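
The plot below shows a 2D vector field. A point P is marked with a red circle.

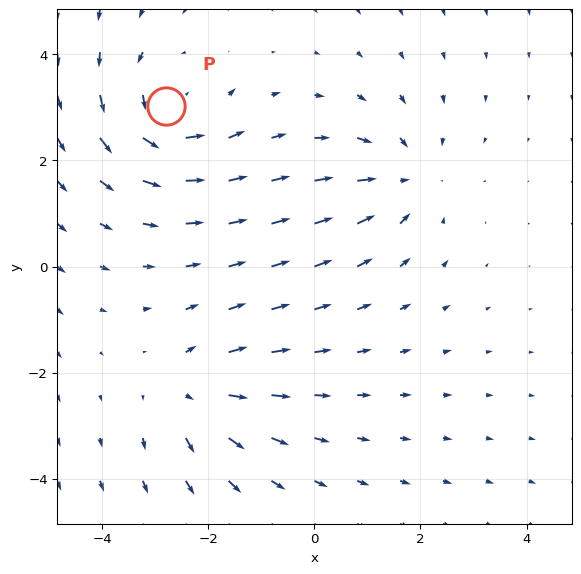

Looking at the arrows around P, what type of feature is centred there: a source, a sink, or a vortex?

vortex

At P (-2.8, 3.0) the arrows circulate counterclockwise. Divergence ≈0, curl about +4 — near-zero divergence with nonzero curl is a vortex.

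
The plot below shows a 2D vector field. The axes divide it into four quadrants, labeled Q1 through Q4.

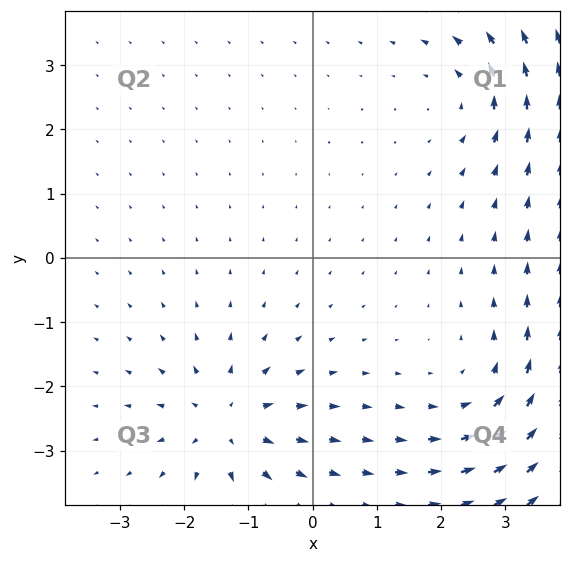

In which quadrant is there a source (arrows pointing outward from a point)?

Q3

The source sits at approximately (-1.3, -2.6), which lies in quadrant Q3. The divergence there is about +5, positive as expected for a source.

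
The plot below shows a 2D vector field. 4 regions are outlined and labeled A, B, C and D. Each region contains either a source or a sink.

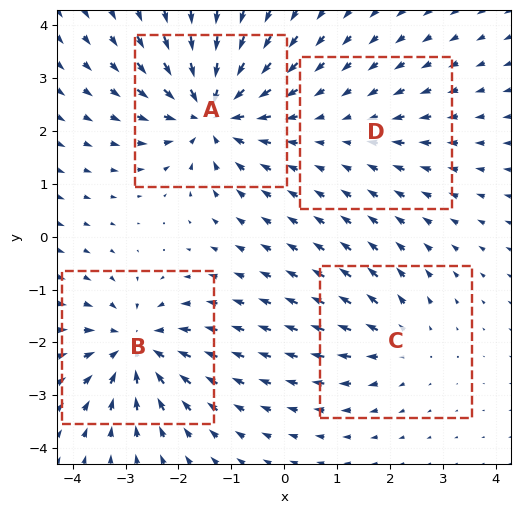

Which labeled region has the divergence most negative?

A

Divergence at each region's feature centre — A: about -7, B: about -6, C: about +3, D: about -2. Region A is most negative.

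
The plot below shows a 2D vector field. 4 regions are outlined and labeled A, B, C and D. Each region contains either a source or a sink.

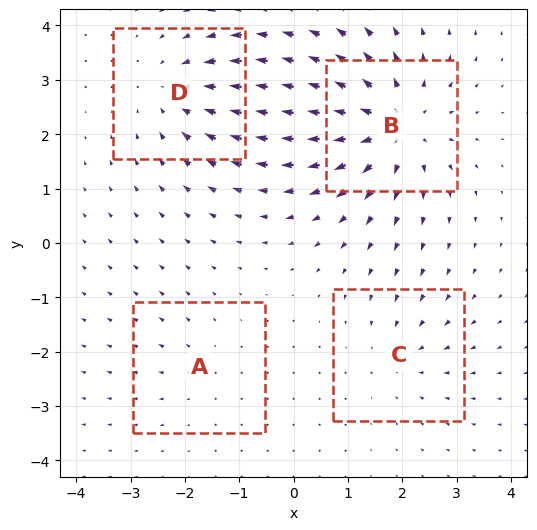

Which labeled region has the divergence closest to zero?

A

Divergence at each region's feature centre — A: about +2, B: about +7, C: about -3, D: about -4. Region A is closest to zero.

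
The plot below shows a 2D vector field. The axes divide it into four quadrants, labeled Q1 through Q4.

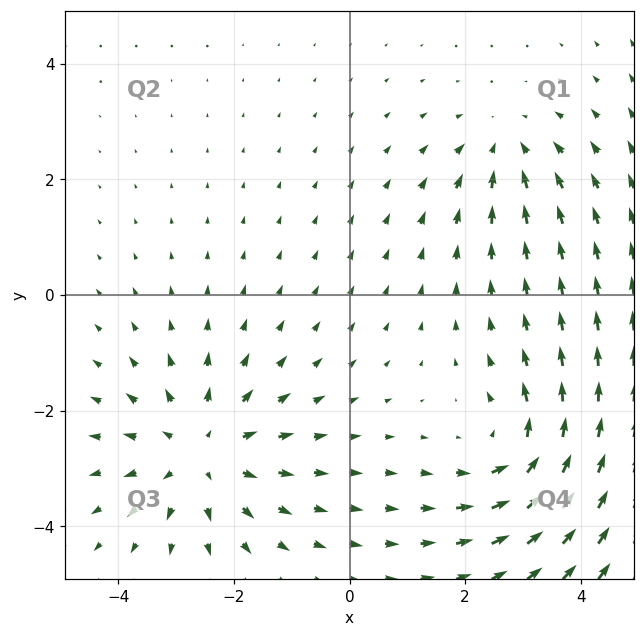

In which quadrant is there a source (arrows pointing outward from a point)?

The source sits at approximately (-2.6, -2.7), which lies in quadrant Q3. The divergence there is about +4, positive as expected for a source.

Q3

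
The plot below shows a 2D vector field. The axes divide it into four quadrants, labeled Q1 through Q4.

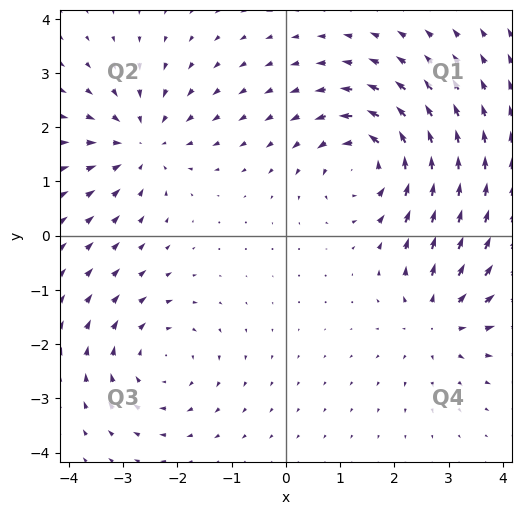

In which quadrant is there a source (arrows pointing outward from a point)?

The source sits at approximately (2.8, -1.5), which lies in quadrant Q4. The divergence there is about +4, positive as expected for a source.

Q4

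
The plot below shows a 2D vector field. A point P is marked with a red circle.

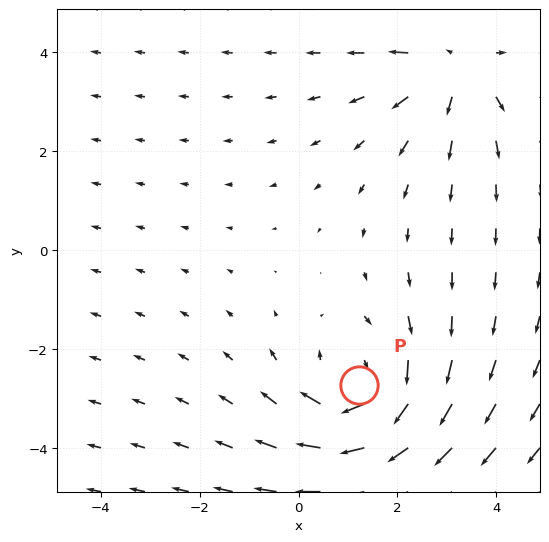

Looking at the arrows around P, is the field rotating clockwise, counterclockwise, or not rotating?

Near P at (1.2, -2.7) the arrows circulate clockwise. The curl (z-component) there is about -3; negative curl means clockwise rotation.

clockwise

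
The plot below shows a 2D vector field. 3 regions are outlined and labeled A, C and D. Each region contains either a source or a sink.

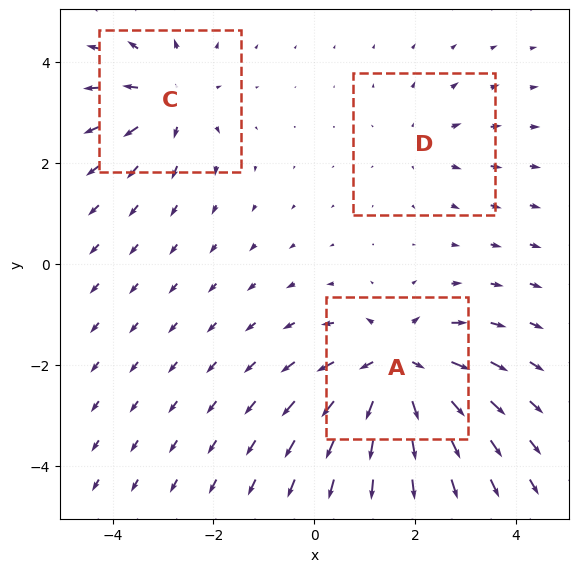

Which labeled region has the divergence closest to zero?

D

Divergence at each region's feature centre — A: about +6, C: about +4, D: about +2. Region D is closest to zero.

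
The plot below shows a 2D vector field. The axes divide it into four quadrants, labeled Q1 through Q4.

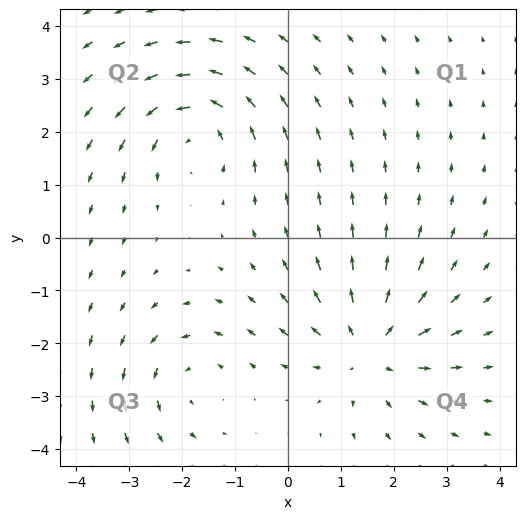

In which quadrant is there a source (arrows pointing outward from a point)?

Q4

The source sits at approximately (1.6, -2.1), which lies in quadrant Q4. The divergence there is about +5, positive as expected for a source.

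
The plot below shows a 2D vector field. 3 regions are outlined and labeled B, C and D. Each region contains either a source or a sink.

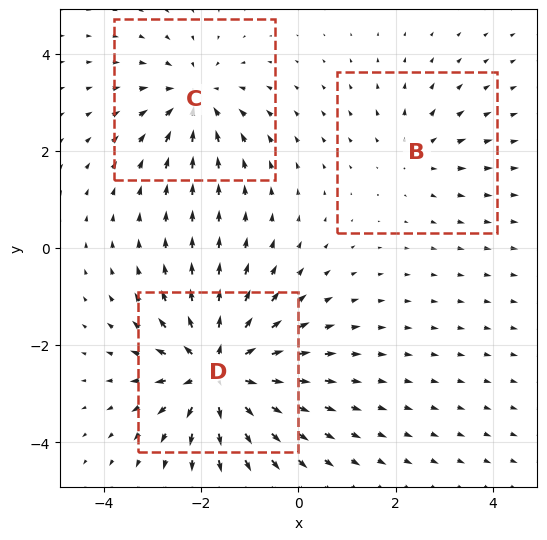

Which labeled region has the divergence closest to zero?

B

Divergence at each region's feature centre — B: about +2, C: about -3, D: about +5. Region B is closest to zero.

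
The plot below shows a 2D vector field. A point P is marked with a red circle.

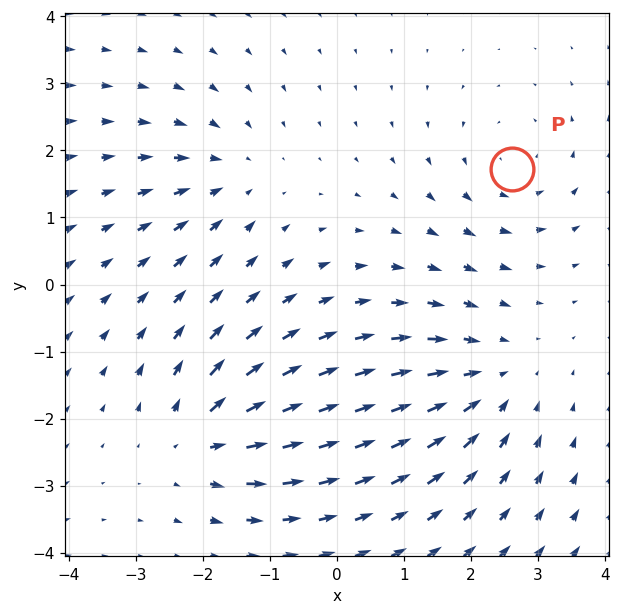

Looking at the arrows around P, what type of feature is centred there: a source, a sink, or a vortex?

vortex

At P (2.6, 1.7) the arrows circulate counterclockwise. Divergence ≈0, curl about +3 — near-zero divergence with nonzero curl is a vortex.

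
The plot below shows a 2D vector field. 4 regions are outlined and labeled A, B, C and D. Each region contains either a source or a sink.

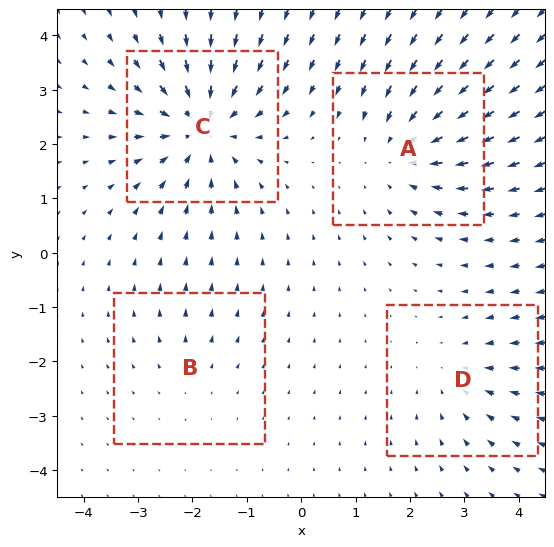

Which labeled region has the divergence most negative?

C

Divergence at each region's feature centre — A: about -5, B: about +2, C: about -6, D: about -3. Region C is most negative.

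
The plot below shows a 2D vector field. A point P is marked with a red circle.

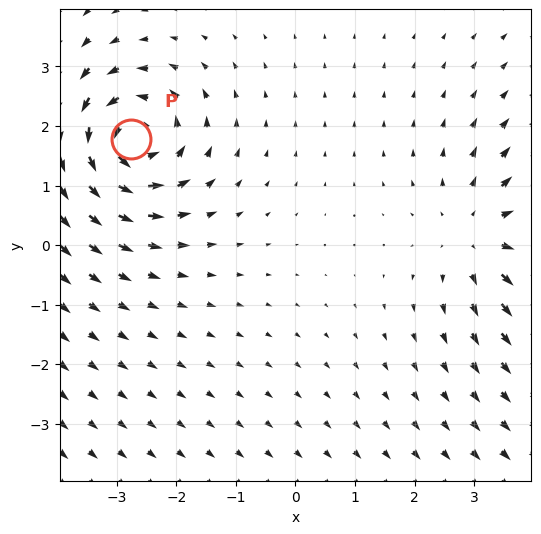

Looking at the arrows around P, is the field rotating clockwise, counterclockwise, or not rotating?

counterclockwise

Near P at (-2.8, 1.8) the arrows circulate counterclockwise. The curl (z-component) there is about +6; positive curl means counterclockwise rotation.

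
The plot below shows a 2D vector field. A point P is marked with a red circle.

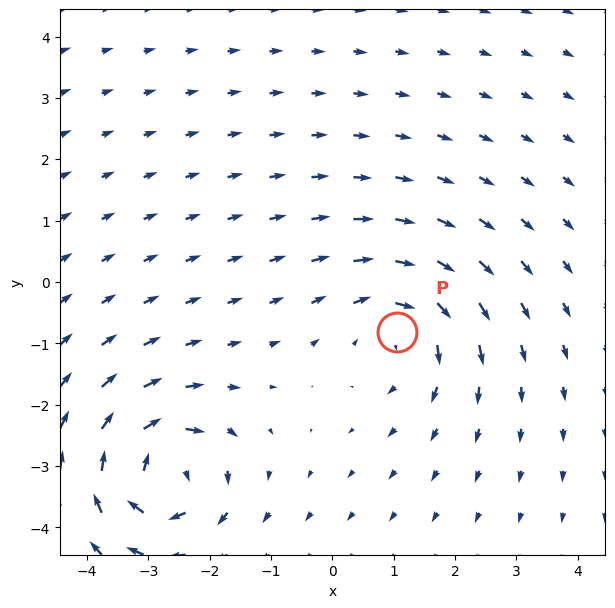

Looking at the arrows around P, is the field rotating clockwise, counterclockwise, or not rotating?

Near P at (1.1, -0.8) the arrows circulate clockwise. The curl (z-component) there is about -4; negative curl means clockwise rotation.

clockwise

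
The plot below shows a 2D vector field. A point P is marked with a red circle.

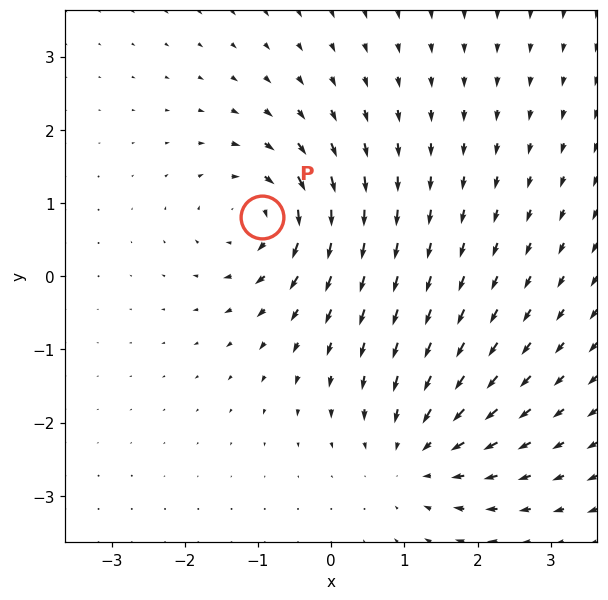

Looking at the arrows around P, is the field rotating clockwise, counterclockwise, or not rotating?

Near P at (-0.9, 0.8) the arrows circulate clockwise. The curl (z-component) there is about -6; negative curl means clockwise rotation.

clockwise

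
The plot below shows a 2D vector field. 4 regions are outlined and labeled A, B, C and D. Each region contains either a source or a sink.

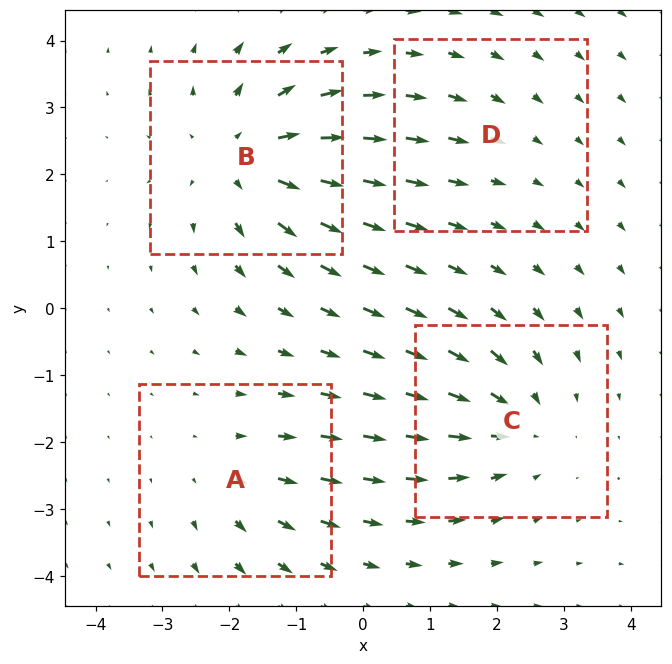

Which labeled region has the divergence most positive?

Divergence at each region's feature centre — A: about +3, B: about +6, C: about -4, D: about -2. Region B is most positive.

B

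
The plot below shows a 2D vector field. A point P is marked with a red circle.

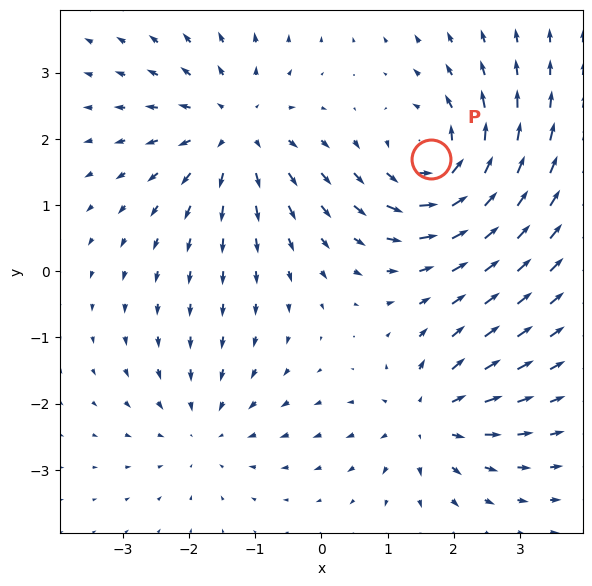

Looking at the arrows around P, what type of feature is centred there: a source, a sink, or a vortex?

vortex

At P (1.7, 1.7) the arrows circulate counterclockwise. Divergence ≈0, curl about +5 — near-zero divergence with nonzero curl is a vortex.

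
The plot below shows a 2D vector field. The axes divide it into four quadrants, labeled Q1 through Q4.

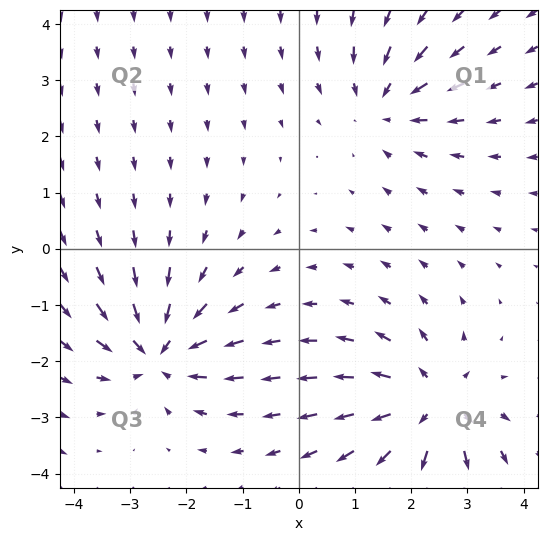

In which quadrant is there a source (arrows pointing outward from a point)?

Q4

The source sits at approximately (2.4, -2.8), which lies in quadrant Q4. The divergence there is about +4, positive as expected for a source.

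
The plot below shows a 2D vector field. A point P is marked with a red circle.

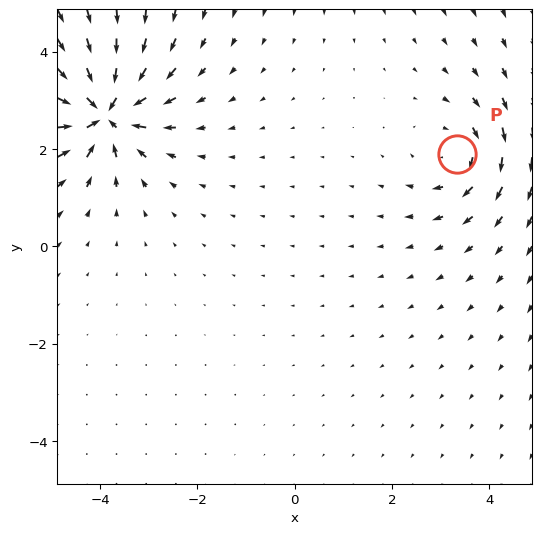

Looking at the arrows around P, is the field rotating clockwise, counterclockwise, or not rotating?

Near P at (3.3, 1.9) the arrows circulate clockwise. The curl (z-component) there is about -3; negative curl means clockwise rotation.

clockwise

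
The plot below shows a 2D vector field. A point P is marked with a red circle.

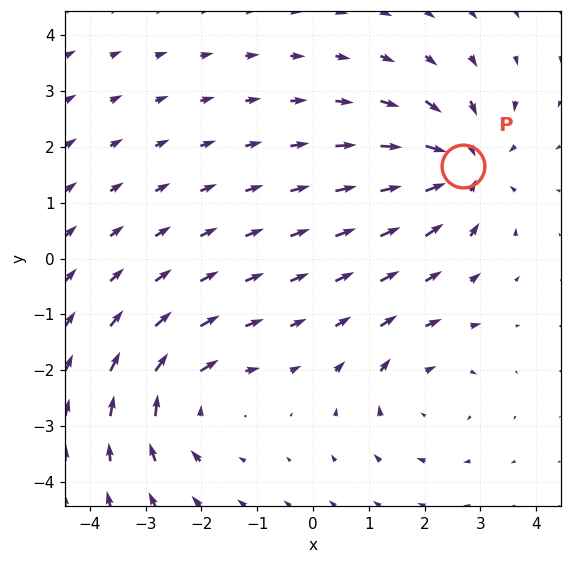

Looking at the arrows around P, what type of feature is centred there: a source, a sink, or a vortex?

sink

At P (2.7, 1.7) the arrows converge inward. Divergence about -6, curl ≈0 — negative divergence with near-zero curl is a sink.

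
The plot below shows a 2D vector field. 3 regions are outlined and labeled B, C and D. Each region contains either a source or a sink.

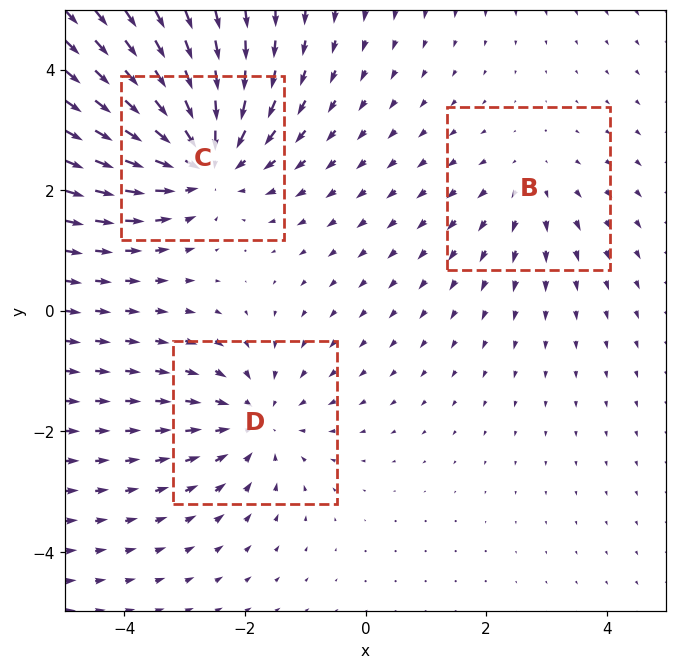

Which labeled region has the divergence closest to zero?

B

Divergence at each region's feature centre — B: about +2, C: about -5, D: about -3. Region B is closest to zero.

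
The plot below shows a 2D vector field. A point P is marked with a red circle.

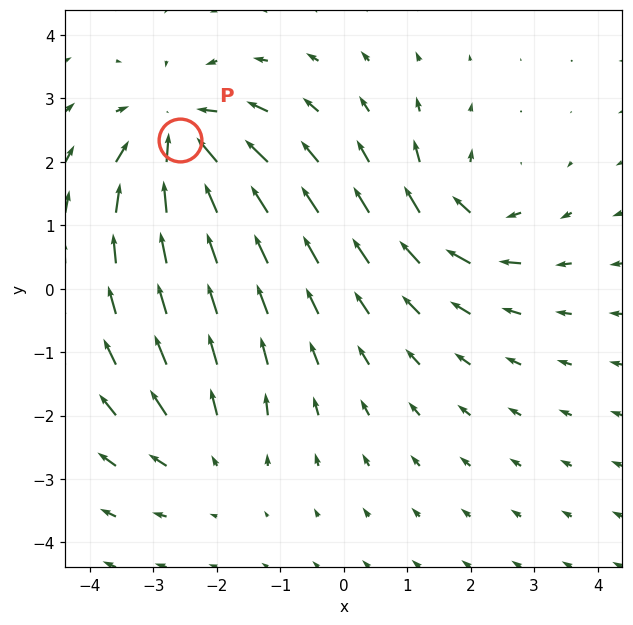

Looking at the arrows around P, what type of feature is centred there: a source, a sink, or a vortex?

At P (-2.6, 2.3) the arrows converge inward. Divergence about -5, curl ≈0 — negative divergence with near-zero curl is a sink.

sink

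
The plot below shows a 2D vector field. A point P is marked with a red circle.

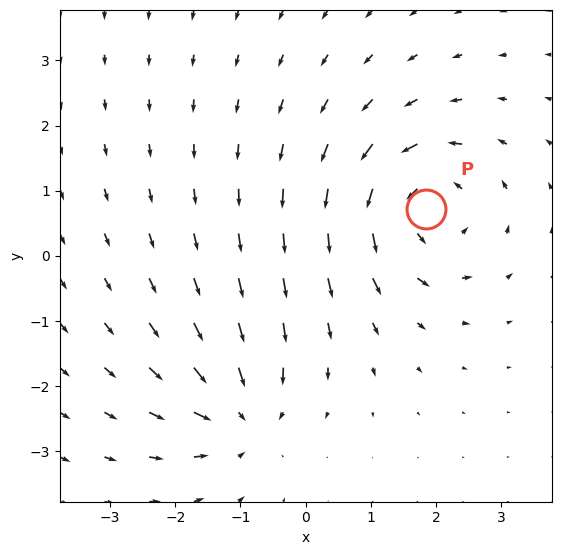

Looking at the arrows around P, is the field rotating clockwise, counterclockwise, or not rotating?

Near P at (1.9, 0.7) the arrows circulate counterclockwise. The curl (z-component) there is about +5; positive curl means counterclockwise rotation.

counterclockwise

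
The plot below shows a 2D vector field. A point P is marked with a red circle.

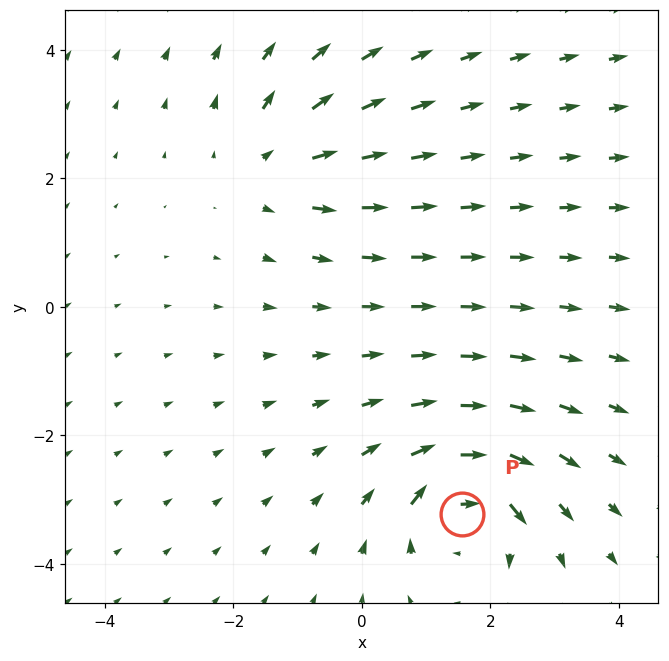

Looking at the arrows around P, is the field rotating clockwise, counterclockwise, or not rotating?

Near P at (1.6, -3.2) the arrows circulate clockwise. The curl (z-component) there is about -5; negative curl means clockwise rotation.

clockwise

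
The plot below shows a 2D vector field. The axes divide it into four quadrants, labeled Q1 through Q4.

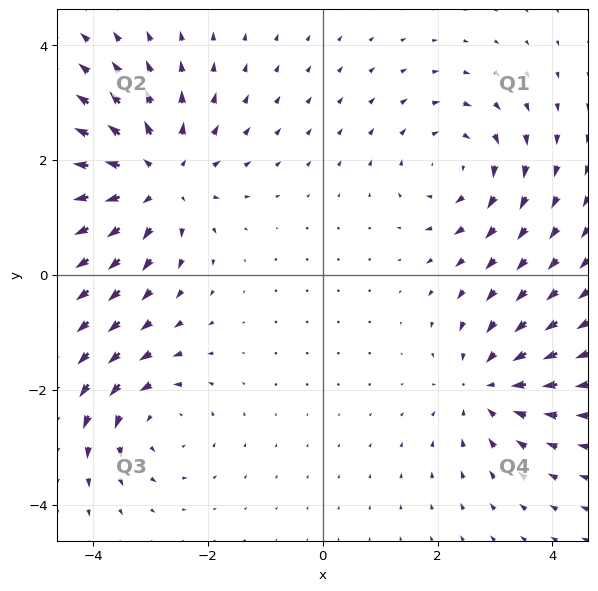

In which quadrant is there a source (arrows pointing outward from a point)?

The source sits at approximately (-2.9, 1.7), which lies in quadrant Q2. The divergence there is about +4, positive as expected for a source.

Q2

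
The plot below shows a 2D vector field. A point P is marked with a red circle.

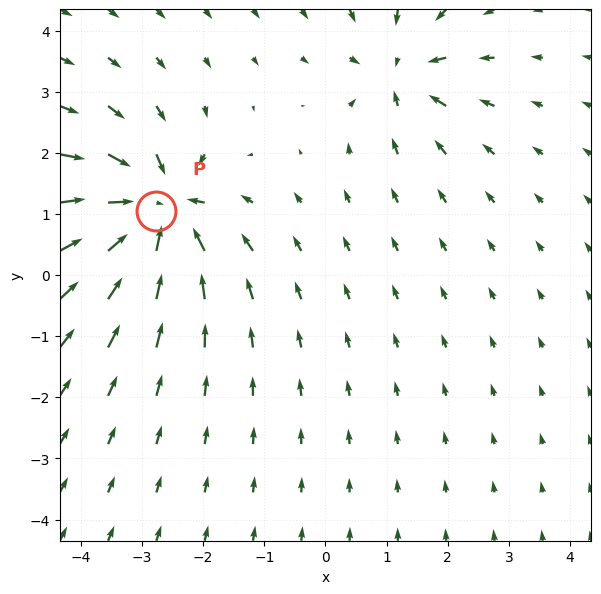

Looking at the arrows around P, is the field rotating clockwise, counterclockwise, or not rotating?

Near P at (-2.8, 1.0) the arrows show no circulation. The curl there is ≈0.

not rotating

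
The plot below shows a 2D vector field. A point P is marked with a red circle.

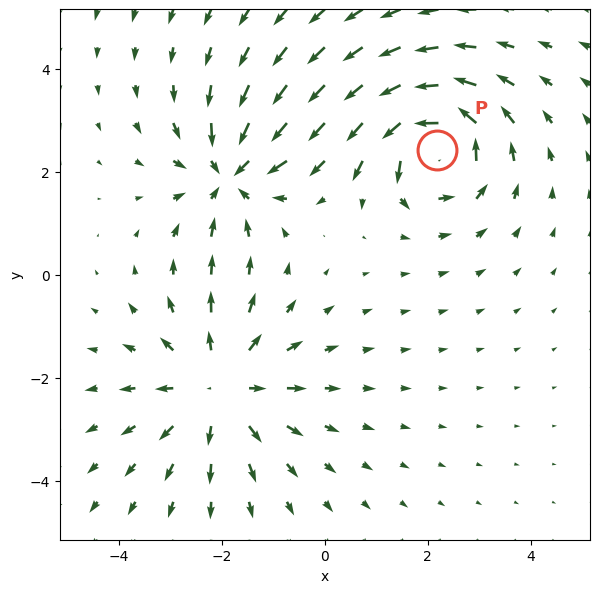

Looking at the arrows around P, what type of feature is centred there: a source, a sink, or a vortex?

At P (2.2, 2.4) the arrows circulate counterclockwise. Divergence ≈0, curl about +6 — near-zero divergence with nonzero curl is a vortex.

vortex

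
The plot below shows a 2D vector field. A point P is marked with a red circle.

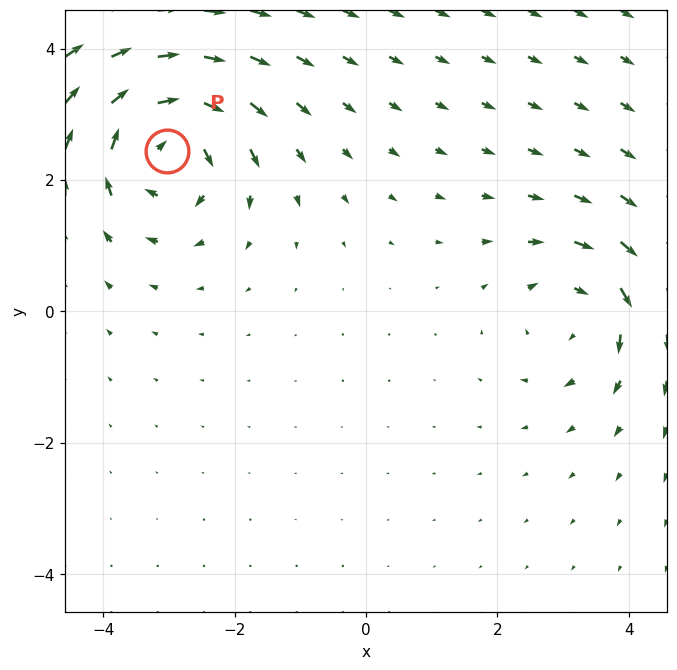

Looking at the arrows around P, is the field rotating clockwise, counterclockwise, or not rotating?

Near P at (-3.0, 2.4) the arrows circulate clockwise. The curl (z-component) there is about -5; negative curl means clockwise rotation.

clockwise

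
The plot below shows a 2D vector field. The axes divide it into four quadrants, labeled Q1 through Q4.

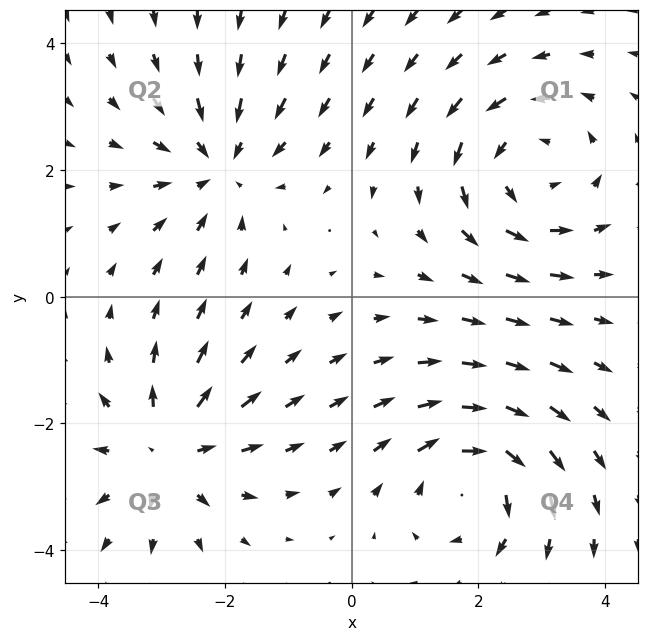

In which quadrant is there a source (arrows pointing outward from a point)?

The source sits at approximately (-2.9, -2.4), which lies in quadrant Q3. The divergence there is about +4, positive as expected for a source.

Q3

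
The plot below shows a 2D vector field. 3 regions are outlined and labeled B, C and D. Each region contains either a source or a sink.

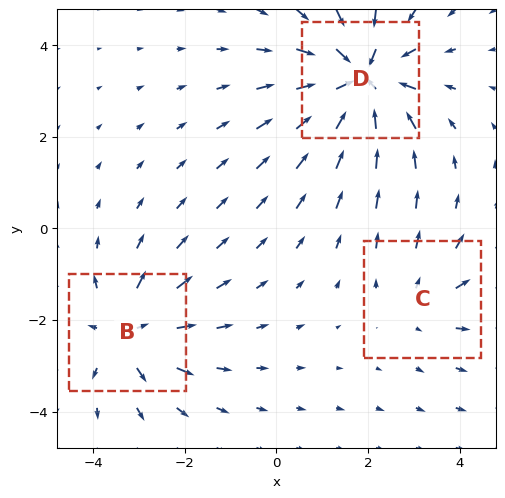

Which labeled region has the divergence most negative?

D

Divergence at each region's feature centre — B: about +3, C: about +2, D: about -5. Region D is most negative.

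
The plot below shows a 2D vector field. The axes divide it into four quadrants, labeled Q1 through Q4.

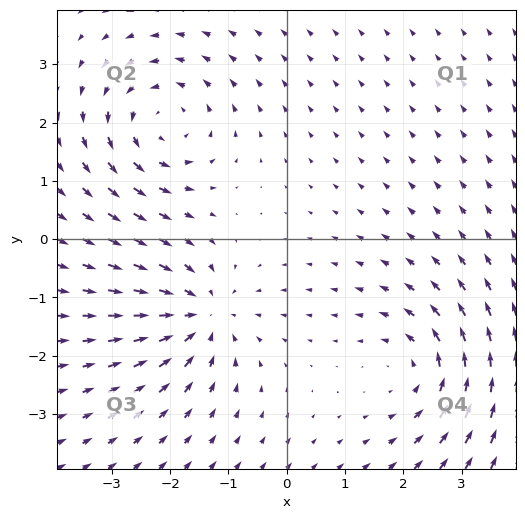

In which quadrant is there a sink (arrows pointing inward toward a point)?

Q3

The sink sits at approximately (-1.5, -1.3), which lies in quadrant Q3. The divergence there is about -4, negative as expected for a sink.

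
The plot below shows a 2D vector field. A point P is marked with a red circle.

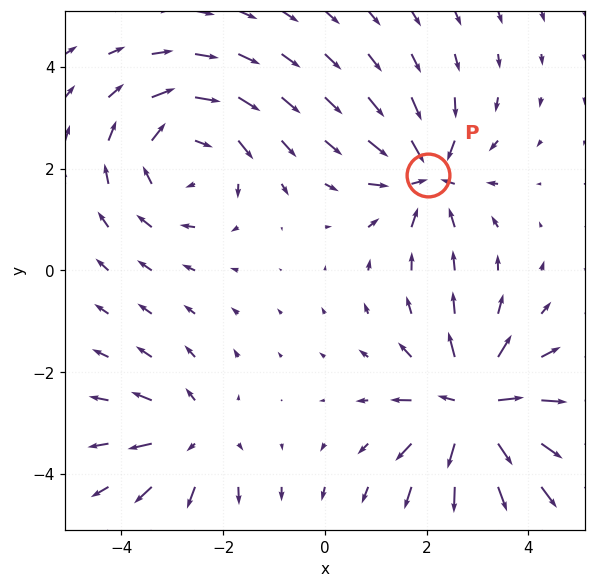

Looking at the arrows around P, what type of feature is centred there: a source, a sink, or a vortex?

At P (2.0, 1.9) the arrows converge inward. Divergence about -4, curl ≈0 — negative divergence with near-zero curl is a sink.

sink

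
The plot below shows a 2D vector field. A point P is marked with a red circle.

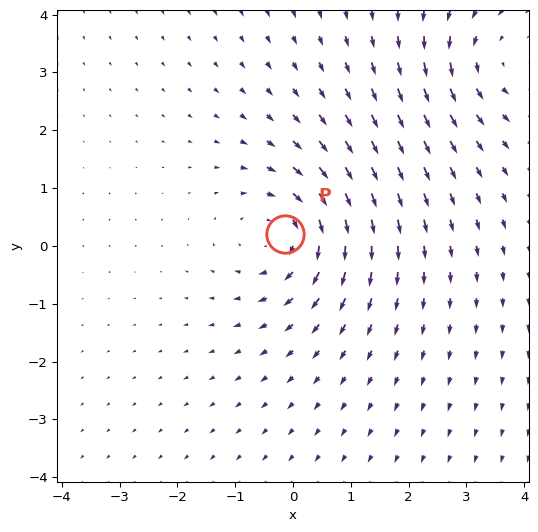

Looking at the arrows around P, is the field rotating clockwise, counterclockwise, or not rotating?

clockwise

Near P at (-0.1, 0.2) the arrows circulate clockwise. The curl (z-component) there is about -5; negative curl means clockwise rotation.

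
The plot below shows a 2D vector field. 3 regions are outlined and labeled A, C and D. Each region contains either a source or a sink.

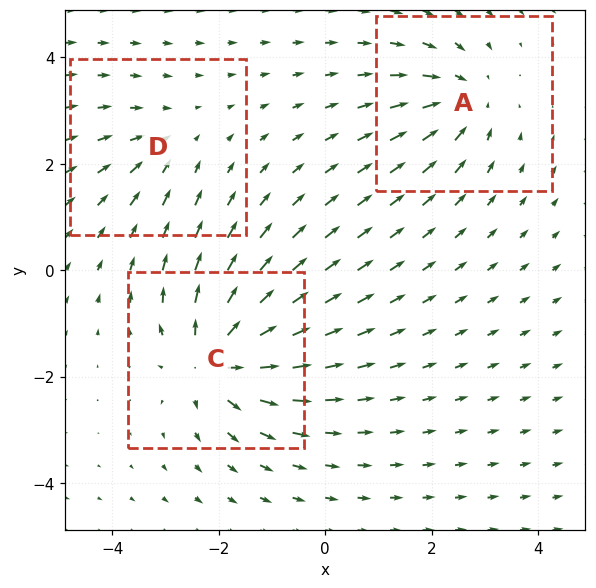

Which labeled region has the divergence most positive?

C

Divergence at each region's feature centre — A: about -4, C: about +5, D: about -2. Region C is most positive.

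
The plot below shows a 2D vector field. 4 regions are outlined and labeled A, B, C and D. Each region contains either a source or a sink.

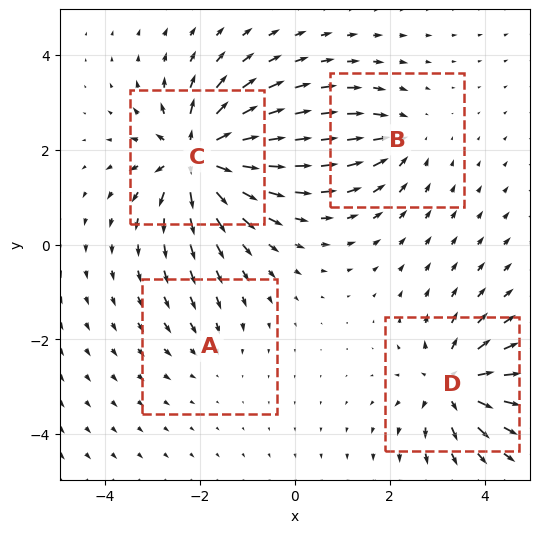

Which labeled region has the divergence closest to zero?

A

Divergence at each region's feature centre — A: about -2, B: about -4, C: about +9, D: about +6. Region A is closest to zero.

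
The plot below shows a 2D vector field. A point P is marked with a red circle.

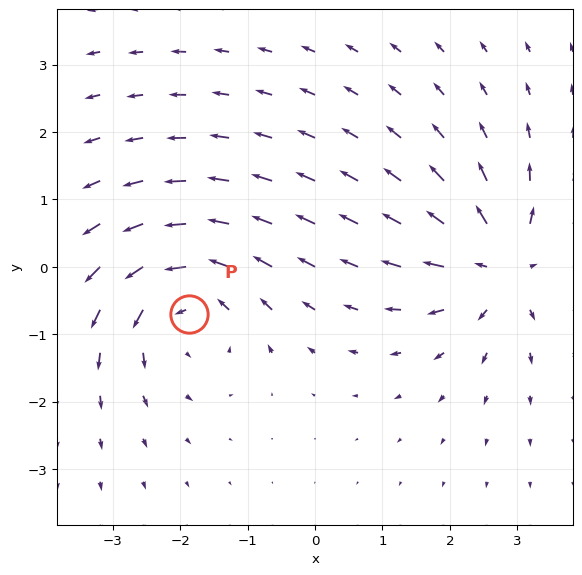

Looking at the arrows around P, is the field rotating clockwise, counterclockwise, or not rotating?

counterclockwise

Near P at (-1.9, -0.7) the arrows circulate counterclockwise. The curl (z-component) there is about +5; positive curl means counterclockwise rotation.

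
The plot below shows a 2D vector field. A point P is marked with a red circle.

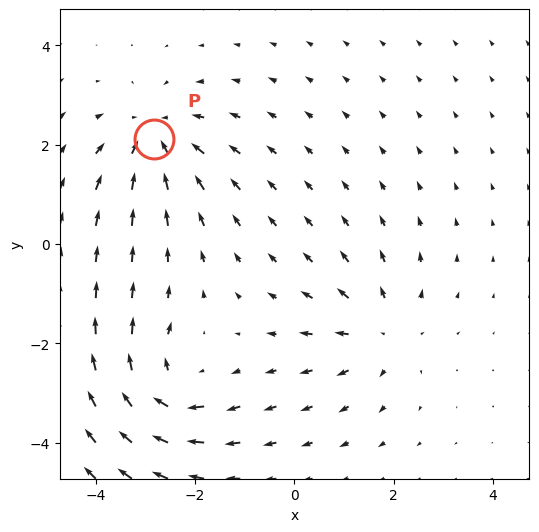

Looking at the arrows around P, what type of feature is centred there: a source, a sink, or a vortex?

sink

At P (-2.8, 2.1) the arrows converge inward. Divergence about -4, curl ≈0 — negative divergence with near-zero curl is a sink.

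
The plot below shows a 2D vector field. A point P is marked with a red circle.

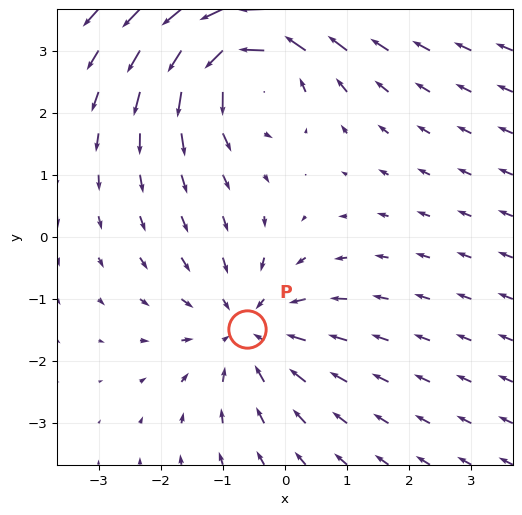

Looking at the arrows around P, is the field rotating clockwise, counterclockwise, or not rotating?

Near P at (-0.6, -1.5) the arrows show no circulation. The curl there is ≈0.

not rotating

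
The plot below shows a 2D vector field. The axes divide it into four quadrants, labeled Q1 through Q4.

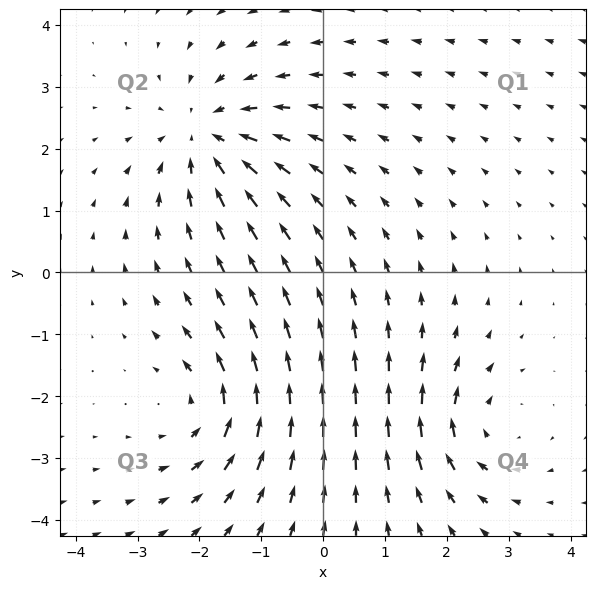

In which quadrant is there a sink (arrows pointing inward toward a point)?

Q2

The sink sits at approximately (-1.9, 2.2), which lies in quadrant Q2. The divergence there is about -4, negative as expected for a sink.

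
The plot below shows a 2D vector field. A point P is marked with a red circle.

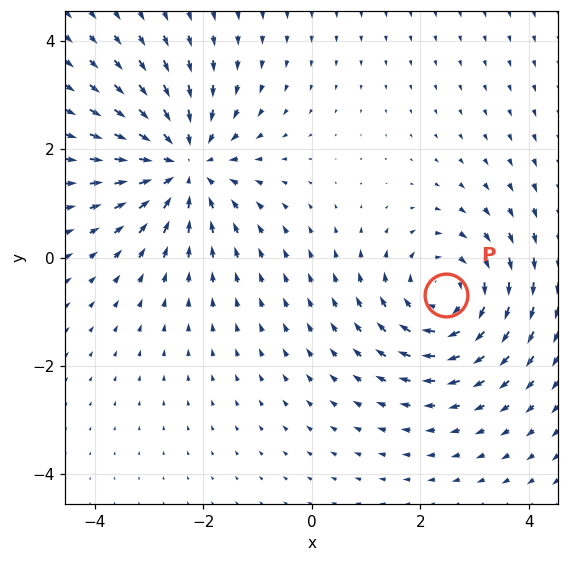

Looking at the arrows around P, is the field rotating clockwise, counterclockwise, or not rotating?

clockwise

Near P at (2.5, -0.7) the arrows circulate clockwise. The curl (z-component) there is about -2; negative curl means clockwise rotation.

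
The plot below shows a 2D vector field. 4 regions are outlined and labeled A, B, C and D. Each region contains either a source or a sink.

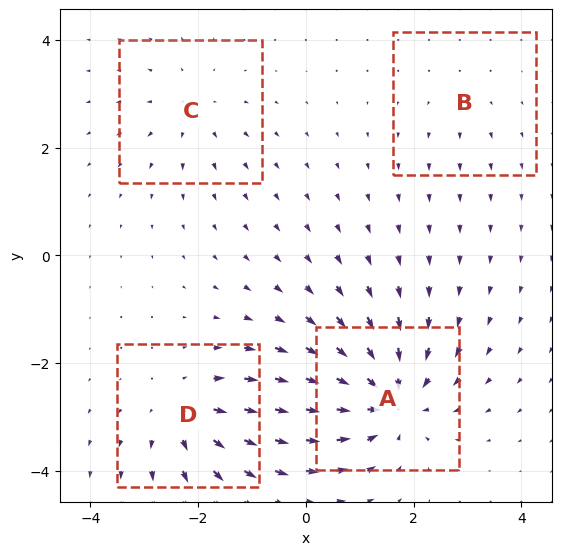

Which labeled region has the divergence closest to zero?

B

Divergence at each region's feature centre — A: about -8, B: about +2, C: about +3, D: about +5. Region B is closest to zero.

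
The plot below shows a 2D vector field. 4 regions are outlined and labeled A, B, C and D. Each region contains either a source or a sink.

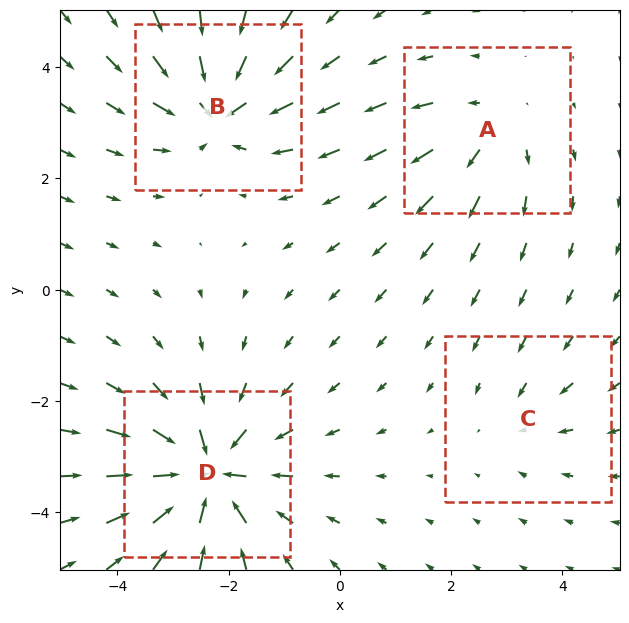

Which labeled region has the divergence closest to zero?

C

Divergence at each region's feature centre — A: about +3, B: about -5, C: about -2, D: about -7. Region C is closest to zero.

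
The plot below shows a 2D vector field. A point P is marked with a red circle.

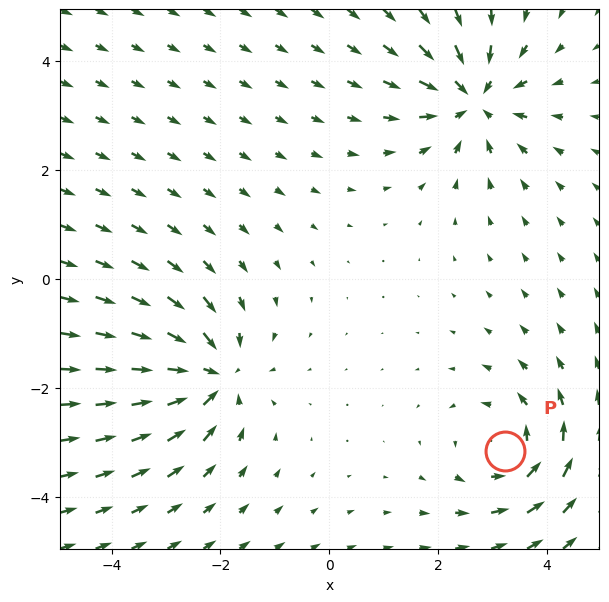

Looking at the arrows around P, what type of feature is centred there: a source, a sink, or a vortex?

vortex

At P (3.2, -3.2) the arrows circulate counterclockwise. Divergence ≈0, curl about +4 — near-zero divergence with nonzero curl is a vortex.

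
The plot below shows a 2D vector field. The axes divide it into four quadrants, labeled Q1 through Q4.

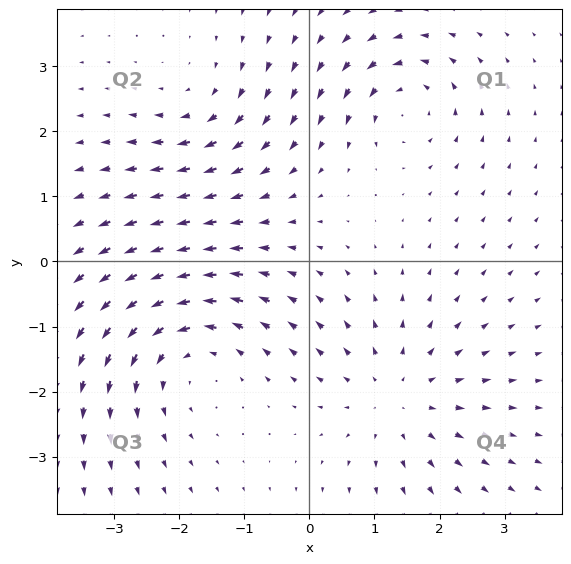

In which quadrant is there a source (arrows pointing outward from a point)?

The source sits at approximately (1.4, -2.1), which lies in quadrant Q4. The divergence there is about +3, positive as expected for a source.

Q4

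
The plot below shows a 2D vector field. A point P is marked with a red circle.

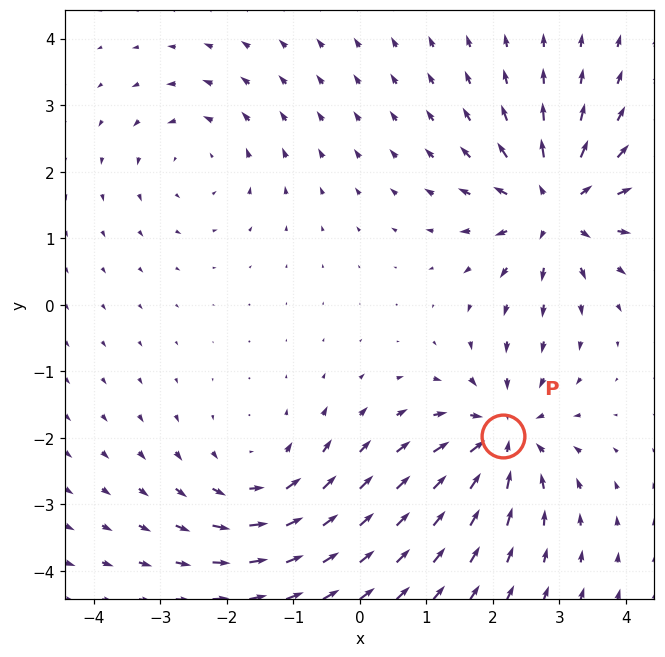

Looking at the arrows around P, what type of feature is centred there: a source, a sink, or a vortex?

sink

At P (2.2, -2.0) the arrows converge inward. Divergence about -5, curl ≈0 — negative divergence with near-zero curl is a sink.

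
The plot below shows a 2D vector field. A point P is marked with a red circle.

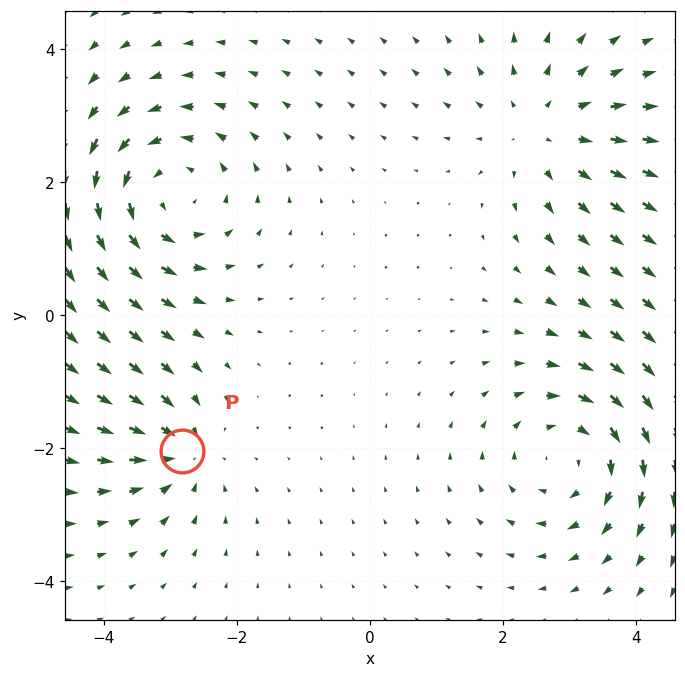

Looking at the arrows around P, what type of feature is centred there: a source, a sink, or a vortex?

At P (-2.8, -2.0) the arrows converge inward. Divergence about -4, curl ≈0 — negative divergence with near-zero curl is a sink.

sink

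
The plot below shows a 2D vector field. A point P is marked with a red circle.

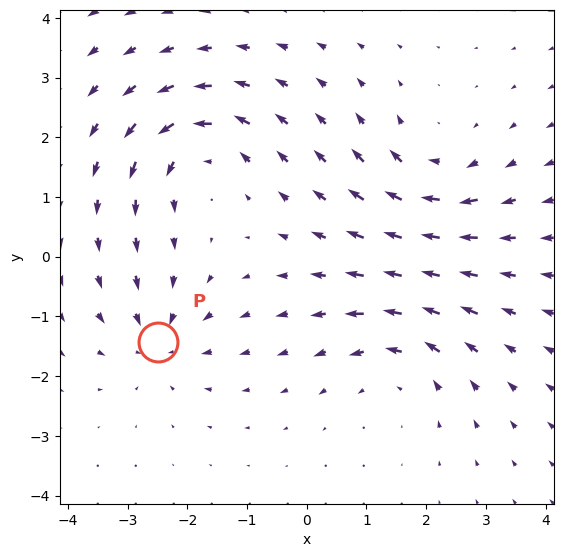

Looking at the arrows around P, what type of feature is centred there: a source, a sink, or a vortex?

sink

At P (-2.5, -1.4) the arrows converge inward. Divergence about -3, curl ≈0 — negative divergence with near-zero curl is a sink.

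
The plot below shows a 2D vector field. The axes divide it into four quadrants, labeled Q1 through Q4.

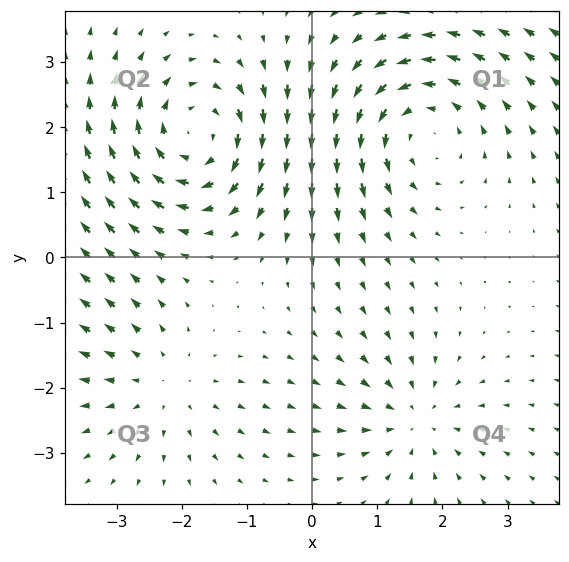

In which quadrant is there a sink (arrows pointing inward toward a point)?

Q4

The sink sits at approximately (1.6, -2.5), which lies in quadrant Q4. The divergence there is about -3, negative as expected for a sink.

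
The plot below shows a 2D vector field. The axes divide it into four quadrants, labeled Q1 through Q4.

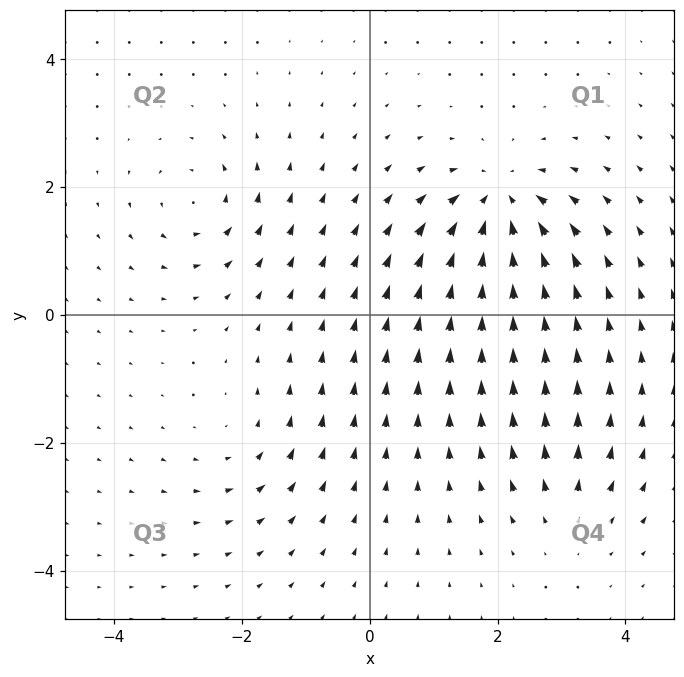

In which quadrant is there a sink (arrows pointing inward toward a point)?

Q1

The sink sits at approximately (2.0, 1.7), which lies in quadrant Q1. The divergence there is about -6, negative as expected for a sink.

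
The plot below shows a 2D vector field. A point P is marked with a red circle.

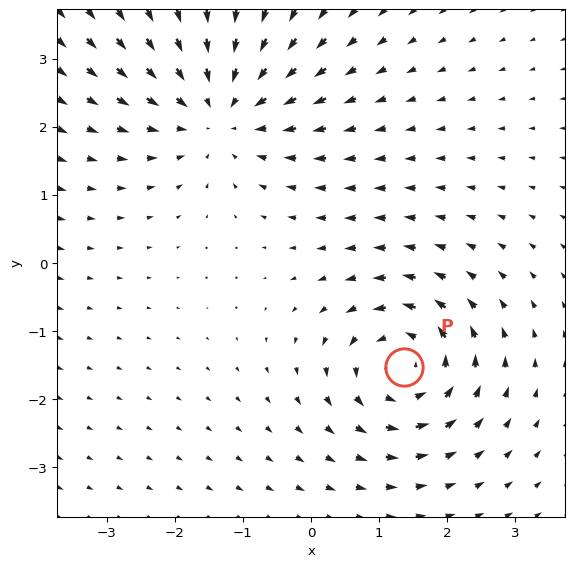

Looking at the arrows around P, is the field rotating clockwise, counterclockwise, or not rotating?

counterclockwise

Near P at (1.4, -1.5) the arrows circulate counterclockwise. The curl (z-component) there is about +5; positive curl means counterclockwise rotation.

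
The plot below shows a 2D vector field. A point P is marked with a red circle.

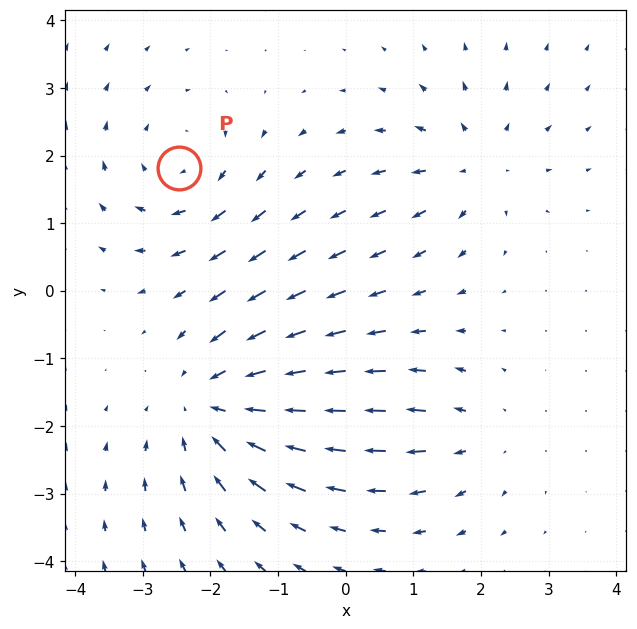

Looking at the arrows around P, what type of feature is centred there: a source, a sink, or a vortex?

At P (-2.5, 1.8) the arrows circulate clockwise. Divergence ≈0, curl about -3 — near-zero divergence with nonzero curl is a vortex.

vortex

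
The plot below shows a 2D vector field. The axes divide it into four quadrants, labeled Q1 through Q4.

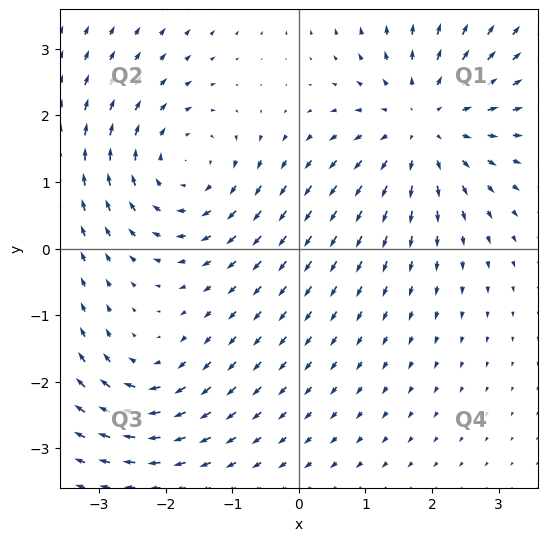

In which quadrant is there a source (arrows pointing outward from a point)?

Q1

The source sits at approximately (1.9, 1.9), which lies in quadrant Q1. The divergence there is about +4, positive as expected for a source.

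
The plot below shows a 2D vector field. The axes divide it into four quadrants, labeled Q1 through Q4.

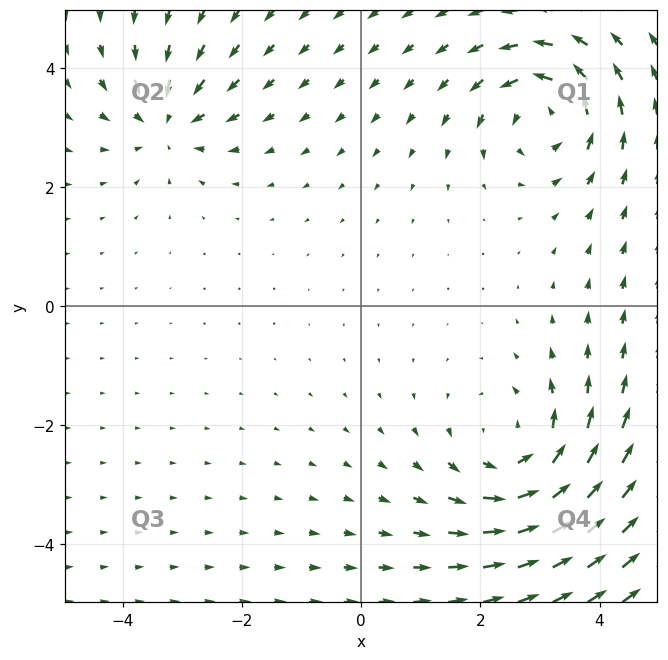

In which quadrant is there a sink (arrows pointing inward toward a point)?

Q2

The sink sits at approximately (-3.3, 3.1), which lies in quadrant Q2. The divergence there is about -4, negative as expected for a sink.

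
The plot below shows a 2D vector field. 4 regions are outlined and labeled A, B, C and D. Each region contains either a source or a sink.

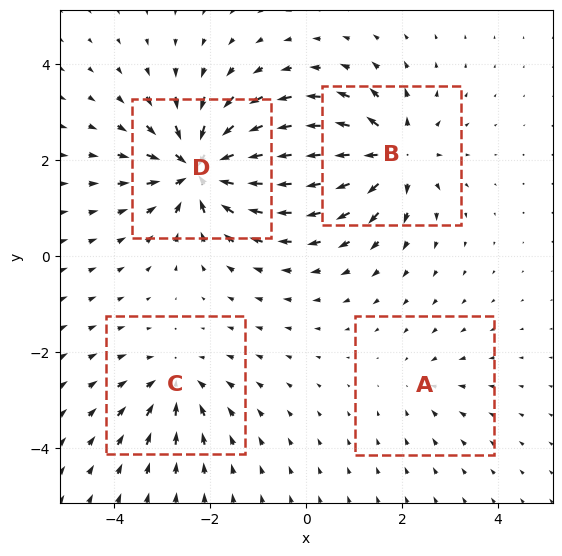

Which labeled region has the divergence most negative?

D

Divergence at each region's feature centre — A: about -2, B: about +6, C: about -4, D: about -8. Region D is most negative.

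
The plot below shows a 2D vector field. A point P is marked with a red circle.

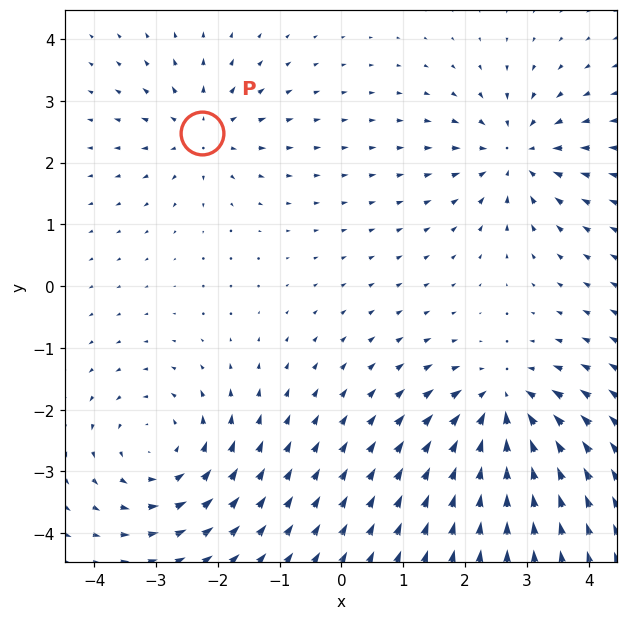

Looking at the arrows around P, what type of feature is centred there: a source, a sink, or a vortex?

source

At P (-2.3, 2.5) the arrows spread outward. Divergence about +4, curl ≈0 — positive divergence with near-zero curl is a source.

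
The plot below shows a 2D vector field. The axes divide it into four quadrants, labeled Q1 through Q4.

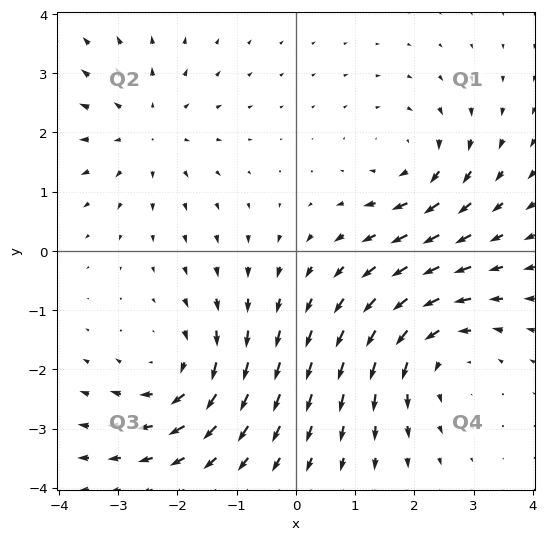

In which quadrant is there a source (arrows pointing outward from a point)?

Q2

The source sits at approximately (-2.5, 2.1), which lies in quadrant Q2. The divergence there is about +3, positive as expected for a source.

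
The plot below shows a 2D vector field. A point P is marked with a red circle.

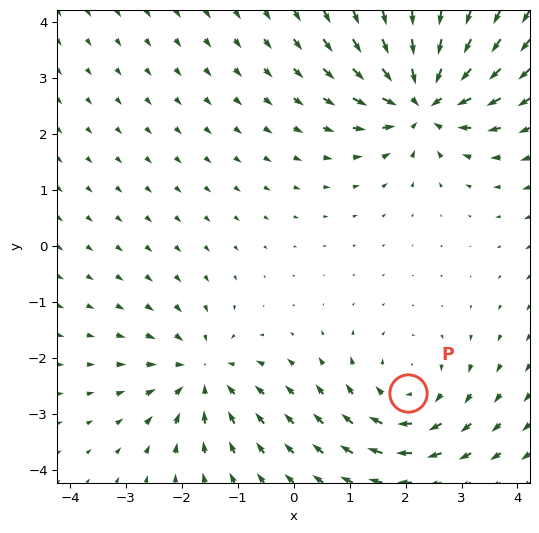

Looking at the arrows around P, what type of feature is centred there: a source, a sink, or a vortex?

At P (2.0, -2.6) the arrows circulate clockwise. Divergence ≈0, curl about -4 — near-zero divergence with nonzero curl is a vortex.

vortex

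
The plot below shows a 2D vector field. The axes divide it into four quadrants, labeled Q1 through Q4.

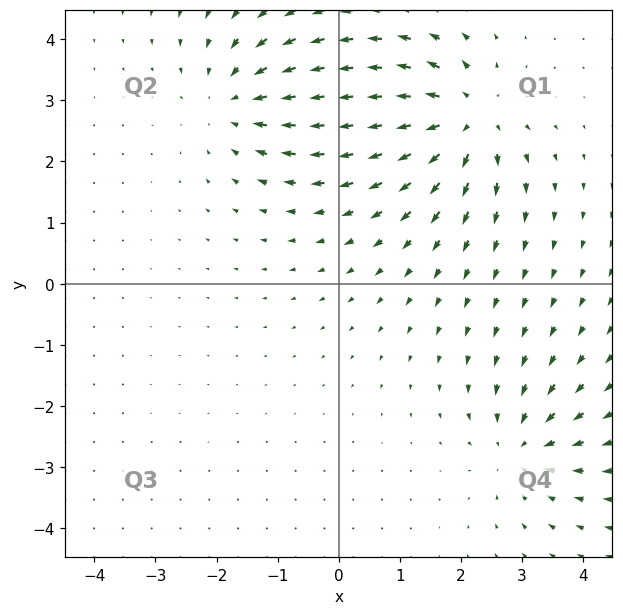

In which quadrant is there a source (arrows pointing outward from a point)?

The source sits at approximately (2.1, 2.7), which lies in quadrant Q1. The divergence there is about +5, positive as expected for a source.

Q1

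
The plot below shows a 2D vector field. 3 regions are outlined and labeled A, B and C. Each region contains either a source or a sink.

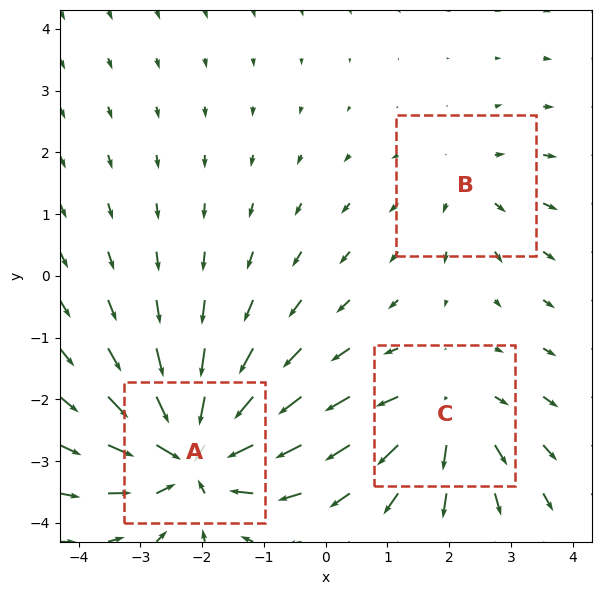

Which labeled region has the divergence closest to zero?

Divergence at each region's feature centre — A: about -5, B: about +2, C: about +3. Region B is closest to zero.

B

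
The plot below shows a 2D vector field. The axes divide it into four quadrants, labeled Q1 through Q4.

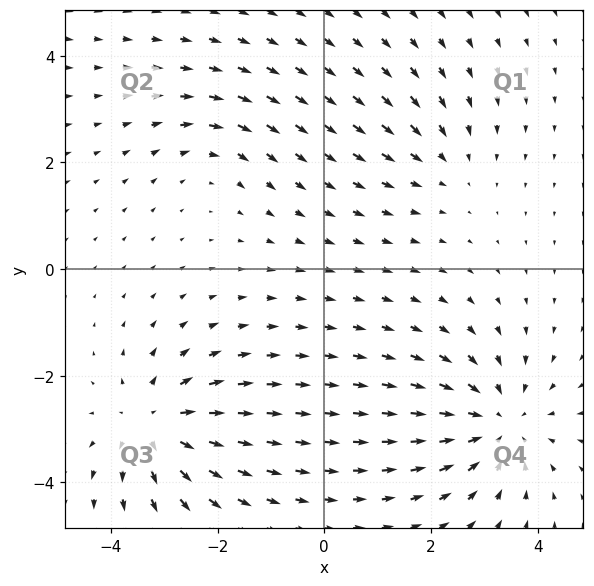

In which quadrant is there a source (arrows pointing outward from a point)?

Q3

The source sits at approximately (-3.2, -2.9), which lies in quadrant Q3. The divergence there is about +5, positive as expected for a source.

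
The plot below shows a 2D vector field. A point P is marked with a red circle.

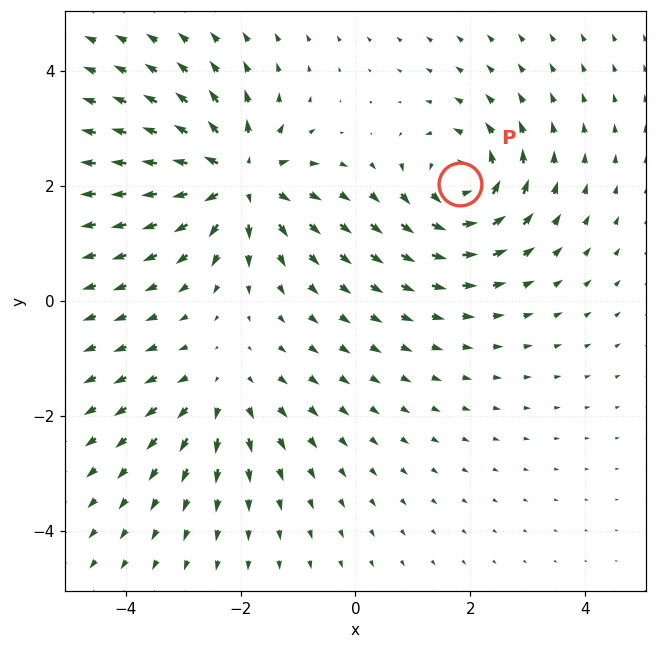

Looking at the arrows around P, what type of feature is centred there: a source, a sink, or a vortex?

At P (1.8, 2.0) the arrows circulate counterclockwise. Divergence ≈0, curl about +6 — near-zero divergence with nonzero curl is a vortex.

vortex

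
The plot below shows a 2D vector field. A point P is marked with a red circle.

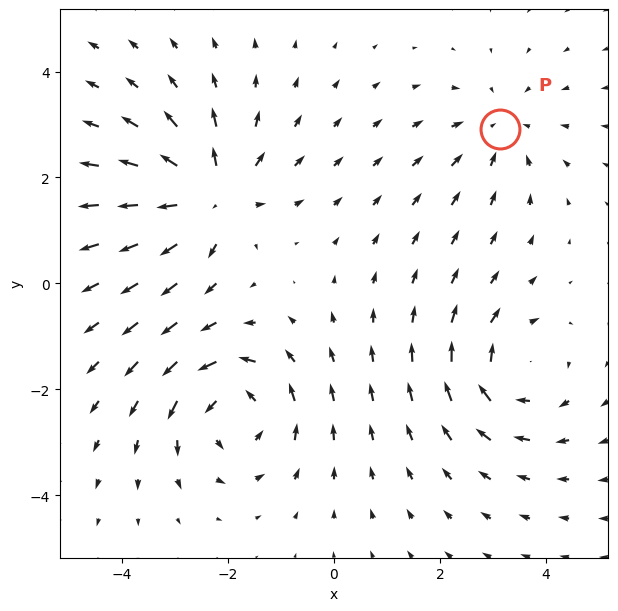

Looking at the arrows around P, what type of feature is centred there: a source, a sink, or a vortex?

sink

At P (3.1, 2.9) the arrows converge inward. Divergence about -3, curl ≈0 — negative divergence with near-zero curl is a sink.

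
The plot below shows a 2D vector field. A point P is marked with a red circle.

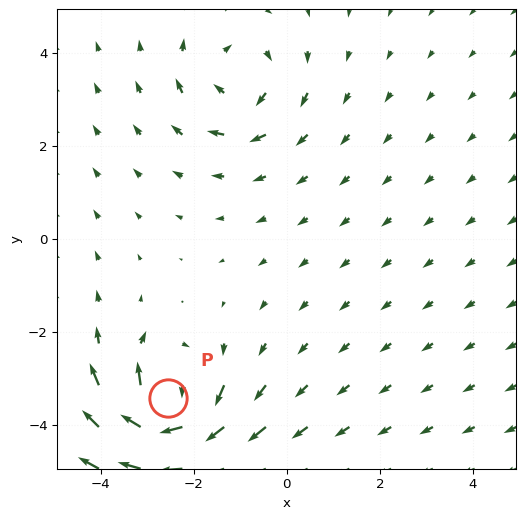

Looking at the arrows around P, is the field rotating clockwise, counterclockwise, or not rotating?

clockwise

Near P at (-2.6, -3.4) the arrows circulate clockwise. The curl (z-component) there is about -6; negative curl means clockwise rotation.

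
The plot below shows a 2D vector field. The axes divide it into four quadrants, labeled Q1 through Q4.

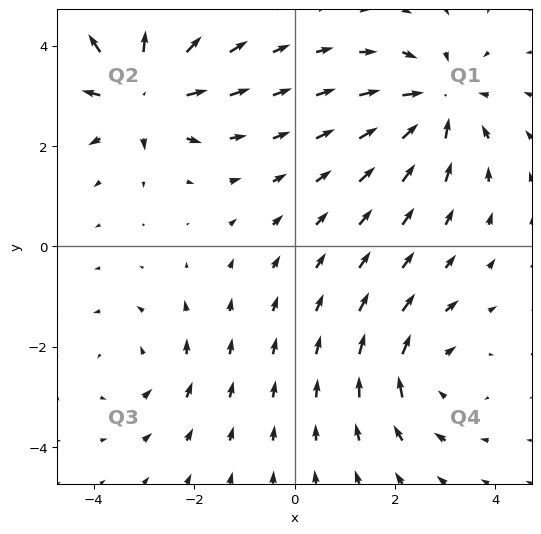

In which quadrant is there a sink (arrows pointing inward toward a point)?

Q1

The sink sits at approximately (2.9, 2.8), which lies in quadrant Q1. The divergence there is about -5, negative as expected for a sink.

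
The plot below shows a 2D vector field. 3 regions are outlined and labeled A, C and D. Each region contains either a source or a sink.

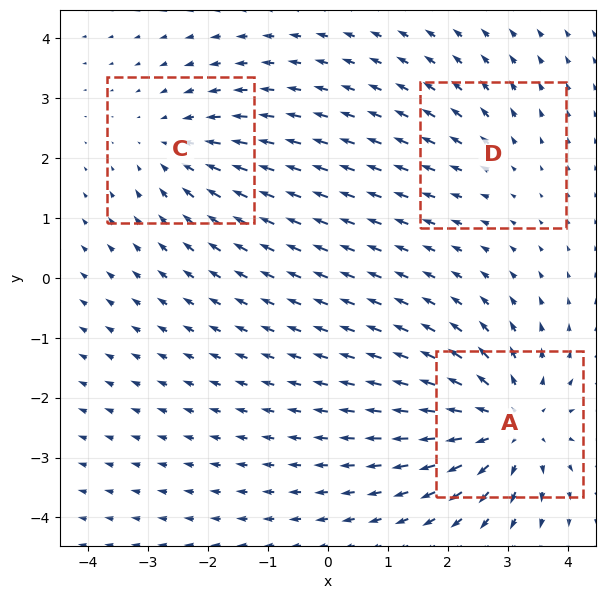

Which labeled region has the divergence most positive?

Divergence at each region's feature centre — A: about +5, C: about -3, D: about +2. Region A is most positive.

A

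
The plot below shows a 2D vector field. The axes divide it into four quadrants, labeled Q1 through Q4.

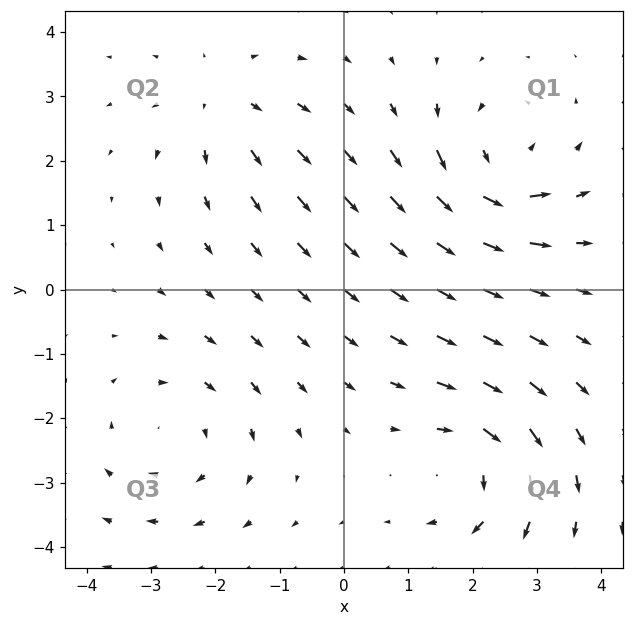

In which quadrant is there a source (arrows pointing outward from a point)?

The source sits at approximately (-1.9, 2.9), which lies in quadrant Q2. The divergence there is about +3, positive as expected for a source.

Q2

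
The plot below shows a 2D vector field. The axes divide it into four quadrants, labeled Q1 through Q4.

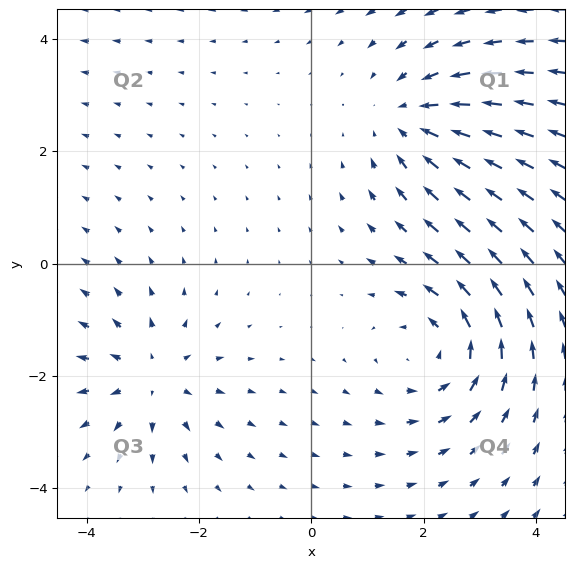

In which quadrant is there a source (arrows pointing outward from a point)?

Q3

The source sits at approximately (-2.9, -2.0), which lies in quadrant Q3. The divergence there is about +3, positive as expected for a source.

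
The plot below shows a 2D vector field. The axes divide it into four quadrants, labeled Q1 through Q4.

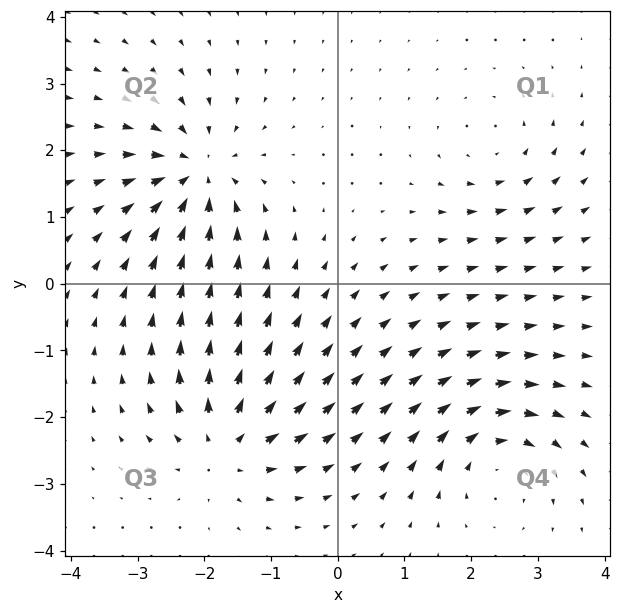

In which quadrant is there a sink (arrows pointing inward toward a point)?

The sink sits at approximately (-2.1, 1.7), which lies in quadrant Q2. The divergence there is about -7, negative as expected for a sink.

Q2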